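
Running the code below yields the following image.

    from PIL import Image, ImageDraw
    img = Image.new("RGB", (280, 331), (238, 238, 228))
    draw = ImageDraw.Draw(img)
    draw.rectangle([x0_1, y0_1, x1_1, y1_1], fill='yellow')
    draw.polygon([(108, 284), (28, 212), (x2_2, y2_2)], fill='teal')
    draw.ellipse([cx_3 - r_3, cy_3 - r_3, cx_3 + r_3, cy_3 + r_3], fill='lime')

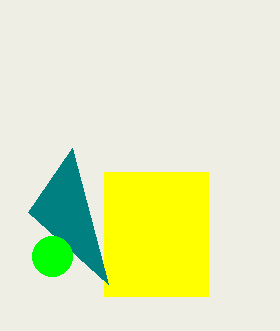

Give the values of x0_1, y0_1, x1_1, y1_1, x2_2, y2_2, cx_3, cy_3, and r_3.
x0_1 = 104
y0_1 = 172
x1_1 = 208
y1_1 = 296
x2_2 = 72
y2_2 = 148
cx_3 = 52
cy_3 = 256
r_3 = 20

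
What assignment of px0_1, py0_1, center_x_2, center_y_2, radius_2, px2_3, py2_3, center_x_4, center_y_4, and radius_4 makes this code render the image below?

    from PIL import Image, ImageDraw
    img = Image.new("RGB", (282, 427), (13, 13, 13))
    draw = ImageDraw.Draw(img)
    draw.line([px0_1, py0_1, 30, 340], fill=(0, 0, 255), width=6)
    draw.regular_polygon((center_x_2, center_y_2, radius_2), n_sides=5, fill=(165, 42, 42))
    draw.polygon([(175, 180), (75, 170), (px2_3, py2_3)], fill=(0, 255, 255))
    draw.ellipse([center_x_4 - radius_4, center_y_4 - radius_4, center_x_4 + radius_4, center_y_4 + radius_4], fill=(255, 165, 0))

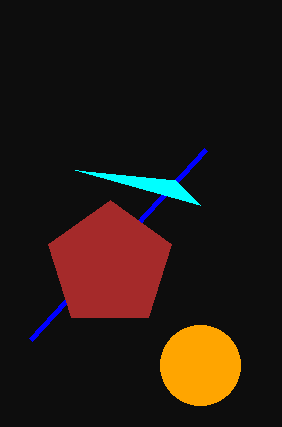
px0_1 = 205
py0_1 = 150
center_x_2 = 110
center_y_2 = 265
radius_2 = 65
px2_3 = 200
py2_3 = 205
center_x_4 = 200
center_y_4 = 365
radius_4 = 40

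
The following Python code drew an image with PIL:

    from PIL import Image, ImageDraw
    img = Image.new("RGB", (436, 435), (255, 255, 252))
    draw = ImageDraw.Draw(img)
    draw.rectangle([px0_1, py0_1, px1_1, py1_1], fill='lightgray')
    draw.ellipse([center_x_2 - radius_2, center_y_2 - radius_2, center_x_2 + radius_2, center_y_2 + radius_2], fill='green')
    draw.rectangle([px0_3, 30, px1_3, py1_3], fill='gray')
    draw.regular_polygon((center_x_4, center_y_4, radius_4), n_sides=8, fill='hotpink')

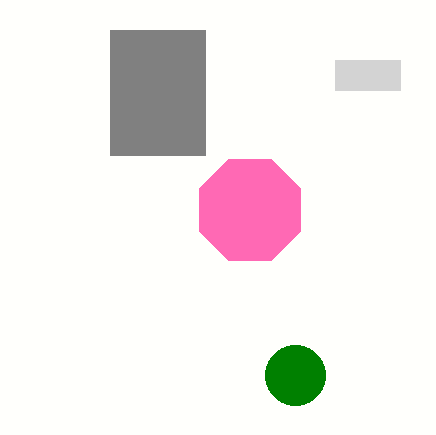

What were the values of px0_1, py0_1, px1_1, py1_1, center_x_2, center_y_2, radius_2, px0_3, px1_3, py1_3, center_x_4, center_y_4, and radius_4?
px0_1 = 335
py0_1 = 60
px1_1 = 400
py1_1 = 90
center_x_2 = 295
center_y_2 = 375
radius_2 = 30
px0_3 = 110
px1_3 = 205
py1_3 = 155
center_x_4 = 250
center_y_4 = 210
radius_4 = 55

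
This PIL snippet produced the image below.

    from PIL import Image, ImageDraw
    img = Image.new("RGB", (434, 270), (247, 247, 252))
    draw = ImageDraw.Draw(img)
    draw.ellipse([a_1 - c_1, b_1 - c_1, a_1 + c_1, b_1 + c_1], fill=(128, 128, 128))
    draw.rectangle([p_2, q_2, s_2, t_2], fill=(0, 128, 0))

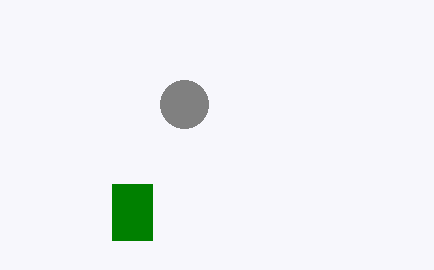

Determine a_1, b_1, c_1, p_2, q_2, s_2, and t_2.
a_1 = 184, b_1 = 104, c_1 = 24, p_2 = 112, q_2 = 184, s_2 = 152, t_2 = 240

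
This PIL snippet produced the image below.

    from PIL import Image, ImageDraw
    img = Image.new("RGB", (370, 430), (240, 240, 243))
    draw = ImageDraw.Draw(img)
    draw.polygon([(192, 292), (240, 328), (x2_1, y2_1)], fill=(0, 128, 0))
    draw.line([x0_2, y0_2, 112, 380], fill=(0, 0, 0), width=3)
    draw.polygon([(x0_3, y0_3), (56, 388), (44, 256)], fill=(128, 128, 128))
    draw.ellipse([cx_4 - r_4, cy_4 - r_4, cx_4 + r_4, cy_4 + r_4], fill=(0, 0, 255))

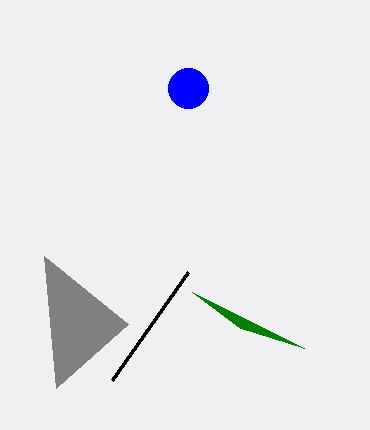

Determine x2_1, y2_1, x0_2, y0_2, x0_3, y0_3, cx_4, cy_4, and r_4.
x2_1 = 304
y2_1 = 348
x0_2 = 188
y0_2 = 272
x0_3 = 128
y0_3 = 324
cx_4 = 188
cy_4 = 88
r_4 = 20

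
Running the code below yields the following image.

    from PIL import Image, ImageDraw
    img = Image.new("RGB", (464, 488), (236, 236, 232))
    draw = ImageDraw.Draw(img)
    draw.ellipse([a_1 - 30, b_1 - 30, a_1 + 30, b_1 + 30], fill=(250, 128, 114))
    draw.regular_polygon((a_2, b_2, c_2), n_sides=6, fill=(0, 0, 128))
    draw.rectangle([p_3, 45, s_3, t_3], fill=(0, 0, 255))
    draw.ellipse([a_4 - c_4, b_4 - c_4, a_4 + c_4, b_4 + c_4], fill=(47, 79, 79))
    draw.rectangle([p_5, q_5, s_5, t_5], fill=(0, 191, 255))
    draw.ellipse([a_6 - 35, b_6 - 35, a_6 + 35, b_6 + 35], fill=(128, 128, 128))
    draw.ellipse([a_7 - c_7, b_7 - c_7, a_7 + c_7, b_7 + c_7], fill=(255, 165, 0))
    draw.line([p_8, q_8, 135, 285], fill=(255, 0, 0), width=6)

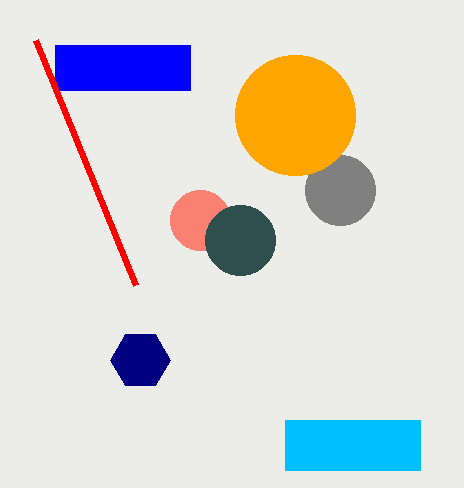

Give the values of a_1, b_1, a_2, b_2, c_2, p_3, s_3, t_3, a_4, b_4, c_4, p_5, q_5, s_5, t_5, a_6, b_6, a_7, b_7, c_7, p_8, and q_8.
a_1 = 200, b_1 = 220, a_2 = 140, b_2 = 360, c_2 = 30, p_3 = 55, s_3 = 190, t_3 = 90, a_4 = 240, b_4 = 240, c_4 = 35, p_5 = 285, q_5 = 420, s_5 = 420, t_5 = 470, a_6 = 340, b_6 = 190, a_7 = 295, b_7 = 115, c_7 = 60, p_8 = 35, q_8 = 40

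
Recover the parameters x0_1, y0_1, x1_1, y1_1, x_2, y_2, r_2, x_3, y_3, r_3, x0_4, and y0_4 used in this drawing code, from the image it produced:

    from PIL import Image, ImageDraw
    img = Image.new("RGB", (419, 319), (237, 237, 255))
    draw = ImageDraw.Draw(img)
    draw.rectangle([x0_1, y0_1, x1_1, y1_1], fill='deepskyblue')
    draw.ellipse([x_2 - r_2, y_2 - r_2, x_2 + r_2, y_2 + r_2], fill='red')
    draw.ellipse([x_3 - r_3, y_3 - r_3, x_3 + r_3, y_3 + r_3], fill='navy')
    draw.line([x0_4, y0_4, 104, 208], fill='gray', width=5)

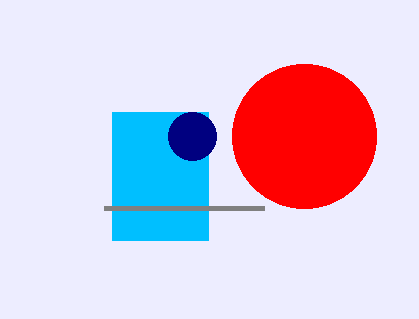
x0_1 = 112, y0_1 = 112, x1_1 = 208, y1_1 = 240, x_2 = 304, y_2 = 136, r_2 = 72, x_3 = 192, y_3 = 136, r_3 = 24, x0_4 = 264, y0_4 = 208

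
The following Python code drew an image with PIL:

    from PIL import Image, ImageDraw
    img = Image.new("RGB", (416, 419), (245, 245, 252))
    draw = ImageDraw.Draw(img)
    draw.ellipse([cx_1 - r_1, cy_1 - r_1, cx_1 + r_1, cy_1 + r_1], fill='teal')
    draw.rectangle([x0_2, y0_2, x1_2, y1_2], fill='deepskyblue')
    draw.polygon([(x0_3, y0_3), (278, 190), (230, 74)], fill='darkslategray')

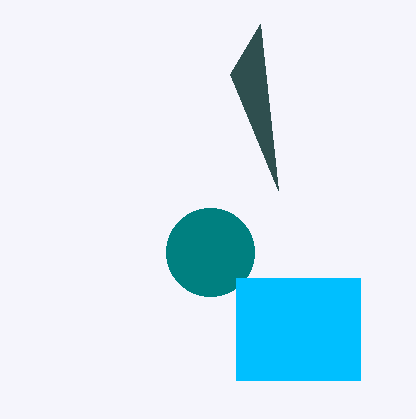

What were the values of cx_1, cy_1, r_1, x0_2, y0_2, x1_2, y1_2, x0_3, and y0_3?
cx_1 = 210, cy_1 = 252, r_1 = 44, x0_2 = 236, y0_2 = 278, x1_2 = 360, y1_2 = 380, x0_3 = 260, y0_3 = 24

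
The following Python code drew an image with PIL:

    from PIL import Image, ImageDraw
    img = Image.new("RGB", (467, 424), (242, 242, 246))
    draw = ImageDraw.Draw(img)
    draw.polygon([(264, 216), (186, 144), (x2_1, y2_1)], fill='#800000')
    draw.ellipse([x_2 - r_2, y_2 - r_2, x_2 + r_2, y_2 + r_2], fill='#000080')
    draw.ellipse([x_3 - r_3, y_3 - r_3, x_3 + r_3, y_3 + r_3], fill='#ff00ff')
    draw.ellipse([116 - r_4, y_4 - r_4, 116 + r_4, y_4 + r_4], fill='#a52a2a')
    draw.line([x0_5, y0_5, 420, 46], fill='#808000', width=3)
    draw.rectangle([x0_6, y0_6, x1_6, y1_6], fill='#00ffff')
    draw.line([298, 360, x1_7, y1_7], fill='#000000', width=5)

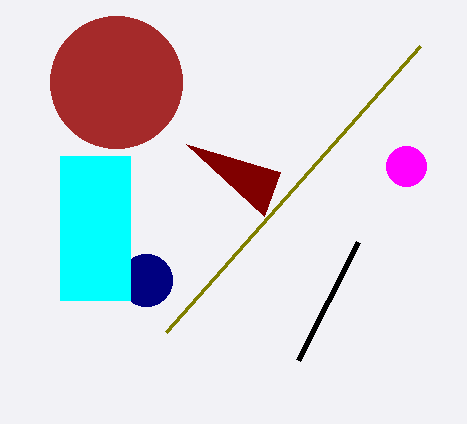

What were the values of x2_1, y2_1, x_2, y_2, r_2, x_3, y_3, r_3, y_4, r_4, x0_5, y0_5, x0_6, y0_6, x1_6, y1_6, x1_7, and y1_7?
x2_1 = 280
y2_1 = 172
x_2 = 146
y_2 = 280
r_2 = 26
x_3 = 406
y_3 = 166
r_3 = 20
y_4 = 82
r_4 = 66
x0_5 = 166
y0_5 = 332
x0_6 = 60
y0_6 = 156
x1_6 = 130
y1_6 = 300
x1_7 = 358
y1_7 = 242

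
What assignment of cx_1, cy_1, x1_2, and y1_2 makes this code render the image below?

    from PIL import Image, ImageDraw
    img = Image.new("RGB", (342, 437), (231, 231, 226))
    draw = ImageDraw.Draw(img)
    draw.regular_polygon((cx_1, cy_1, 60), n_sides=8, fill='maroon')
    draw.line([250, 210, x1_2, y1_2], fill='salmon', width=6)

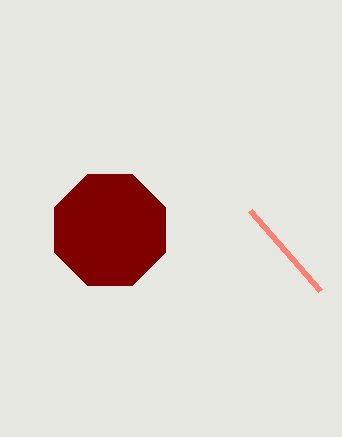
cx_1 = 110, cy_1 = 230, x1_2 = 320, y1_2 = 290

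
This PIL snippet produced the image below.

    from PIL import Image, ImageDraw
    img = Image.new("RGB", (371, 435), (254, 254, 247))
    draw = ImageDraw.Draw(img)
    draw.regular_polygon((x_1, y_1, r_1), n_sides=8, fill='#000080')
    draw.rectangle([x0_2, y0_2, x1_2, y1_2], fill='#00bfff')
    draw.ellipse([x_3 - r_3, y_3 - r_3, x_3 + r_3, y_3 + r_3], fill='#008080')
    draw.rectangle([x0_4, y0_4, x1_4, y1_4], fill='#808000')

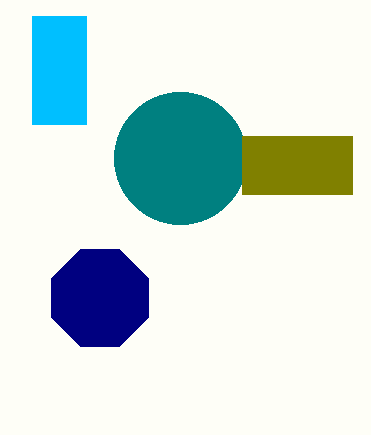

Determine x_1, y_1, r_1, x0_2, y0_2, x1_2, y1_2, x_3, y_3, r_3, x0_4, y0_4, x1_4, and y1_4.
x_1 = 100; y_1 = 298; r_1 = 52; x0_2 = 32; y0_2 = 16; x1_2 = 86; y1_2 = 124; x_3 = 180; y_3 = 158; r_3 = 66; x0_4 = 242; y0_4 = 136; x1_4 = 352; y1_4 = 194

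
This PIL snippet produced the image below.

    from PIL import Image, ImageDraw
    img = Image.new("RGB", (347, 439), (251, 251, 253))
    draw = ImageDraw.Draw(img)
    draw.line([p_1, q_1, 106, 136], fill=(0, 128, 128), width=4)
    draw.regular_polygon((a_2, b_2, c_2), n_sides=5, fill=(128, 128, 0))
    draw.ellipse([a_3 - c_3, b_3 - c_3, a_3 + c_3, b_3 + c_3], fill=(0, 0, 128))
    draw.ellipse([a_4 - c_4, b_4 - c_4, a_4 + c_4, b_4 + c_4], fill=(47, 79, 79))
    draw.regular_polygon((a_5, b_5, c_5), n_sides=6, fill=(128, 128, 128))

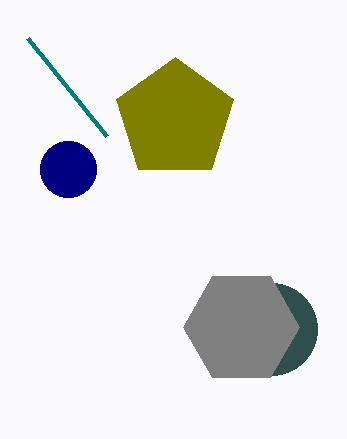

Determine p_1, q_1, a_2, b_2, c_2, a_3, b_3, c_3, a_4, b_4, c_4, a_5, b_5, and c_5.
p_1 = 27, q_1 = 38, a_2 = 175, b_2 = 119, c_2 = 62, a_3 = 68, b_3 = 169, c_3 = 28, a_4 = 271, b_4 = 329, c_4 = 46, a_5 = 241, b_5 = 327, c_5 = 58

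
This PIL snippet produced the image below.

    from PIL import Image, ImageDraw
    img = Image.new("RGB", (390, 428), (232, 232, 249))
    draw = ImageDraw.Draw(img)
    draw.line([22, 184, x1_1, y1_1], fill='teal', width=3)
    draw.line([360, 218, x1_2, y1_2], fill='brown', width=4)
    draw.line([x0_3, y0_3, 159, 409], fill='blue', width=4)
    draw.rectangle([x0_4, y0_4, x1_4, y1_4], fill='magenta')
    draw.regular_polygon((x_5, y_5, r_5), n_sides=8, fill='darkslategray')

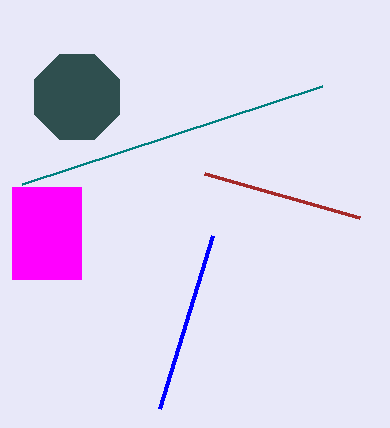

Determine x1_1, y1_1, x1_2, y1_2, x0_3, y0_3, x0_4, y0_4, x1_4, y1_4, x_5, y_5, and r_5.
x1_1 = 322
y1_1 = 86
x1_2 = 205
y1_2 = 174
x0_3 = 212
y0_3 = 236
x0_4 = 12
y0_4 = 187
x1_4 = 81
y1_4 = 279
x_5 = 77
y_5 = 97
r_5 = 46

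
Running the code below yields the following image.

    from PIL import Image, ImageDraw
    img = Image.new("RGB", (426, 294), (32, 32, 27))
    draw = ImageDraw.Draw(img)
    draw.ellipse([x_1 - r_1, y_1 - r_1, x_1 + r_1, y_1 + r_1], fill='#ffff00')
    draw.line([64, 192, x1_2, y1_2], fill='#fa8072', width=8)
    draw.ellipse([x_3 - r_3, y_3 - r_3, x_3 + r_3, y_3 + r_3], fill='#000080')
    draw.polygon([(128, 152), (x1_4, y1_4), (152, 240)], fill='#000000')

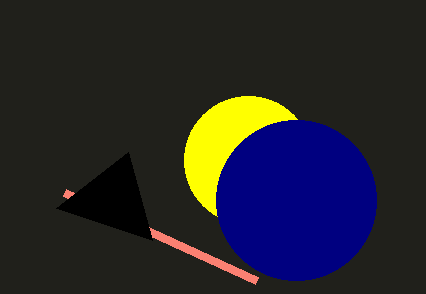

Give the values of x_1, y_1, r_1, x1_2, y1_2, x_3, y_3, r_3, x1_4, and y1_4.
x_1 = 248
y_1 = 160
r_1 = 64
x1_2 = 256
y1_2 = 280
x_3 = 296
y_3 = 200
r_3 = 80
x1_4 = 56
y1_4 = 208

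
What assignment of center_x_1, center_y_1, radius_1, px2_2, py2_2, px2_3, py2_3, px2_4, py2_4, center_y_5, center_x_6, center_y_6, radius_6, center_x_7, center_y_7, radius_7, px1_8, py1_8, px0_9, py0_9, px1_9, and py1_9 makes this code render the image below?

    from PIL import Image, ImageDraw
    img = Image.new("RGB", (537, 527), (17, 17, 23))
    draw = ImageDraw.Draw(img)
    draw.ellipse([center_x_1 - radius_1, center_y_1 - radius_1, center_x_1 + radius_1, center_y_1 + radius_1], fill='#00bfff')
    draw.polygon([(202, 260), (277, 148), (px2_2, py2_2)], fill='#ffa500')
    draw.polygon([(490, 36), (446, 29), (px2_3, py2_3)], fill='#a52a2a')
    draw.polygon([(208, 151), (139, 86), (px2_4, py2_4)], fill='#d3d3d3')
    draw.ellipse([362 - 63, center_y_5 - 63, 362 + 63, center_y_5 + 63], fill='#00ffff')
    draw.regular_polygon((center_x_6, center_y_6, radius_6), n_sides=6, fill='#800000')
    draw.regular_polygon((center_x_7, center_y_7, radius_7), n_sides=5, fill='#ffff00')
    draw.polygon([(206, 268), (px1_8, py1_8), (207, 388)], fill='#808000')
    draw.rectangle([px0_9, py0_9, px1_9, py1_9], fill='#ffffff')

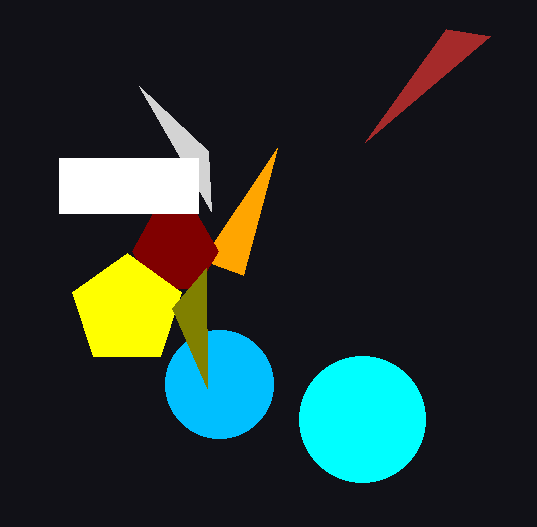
center_x_1 = 219, center_y_1 = 384, radius_1 = 54, px2_2 = 243, py2_2 = 275, px2_3 = 365, py2_3 = 142, px2_4 = 211, py2_4 = 211, center_y_5 = 419, center_x_6 = 175, center_y_6 = 251, radius_6 = 43, center_x_7 = 127, center_y_7 = 310, radius_7 = 57, px1_8 = 172, py1_8 = 308, px0_9 = 59, py0_9 = 158, px1_9 = 198, py1_9 = 213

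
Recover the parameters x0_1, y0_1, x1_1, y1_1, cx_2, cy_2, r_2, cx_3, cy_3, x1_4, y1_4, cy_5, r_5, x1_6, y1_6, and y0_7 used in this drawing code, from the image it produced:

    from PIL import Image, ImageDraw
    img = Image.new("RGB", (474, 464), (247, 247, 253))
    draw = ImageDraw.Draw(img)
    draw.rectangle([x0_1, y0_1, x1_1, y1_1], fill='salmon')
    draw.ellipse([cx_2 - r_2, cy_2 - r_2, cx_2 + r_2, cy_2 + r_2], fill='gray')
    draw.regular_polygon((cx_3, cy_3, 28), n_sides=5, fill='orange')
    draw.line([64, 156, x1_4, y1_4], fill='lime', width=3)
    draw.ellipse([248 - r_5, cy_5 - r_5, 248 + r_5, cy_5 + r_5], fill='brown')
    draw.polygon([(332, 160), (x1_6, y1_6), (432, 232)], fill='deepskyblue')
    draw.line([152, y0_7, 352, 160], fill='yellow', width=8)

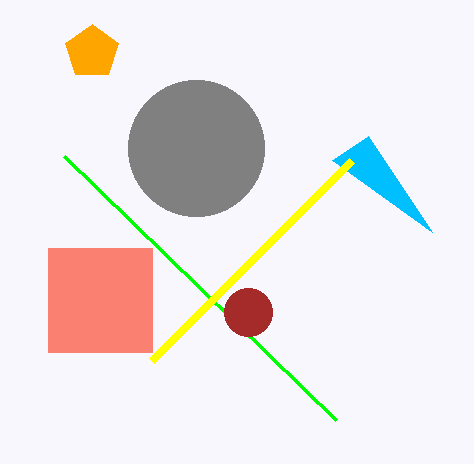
x0_1 = 48
y0_1 = 248
x1_1 = 152
y1_1 = 352
cx_2 = 196
cy_2 = 148
r_2 = 68
cx_3 = 92
cy_3 = 52
x1_4 = 336
y1_4 = 420
cy_5 = 312
r_5 = 24
x1_6 = 368
y1_6 = 136
y0_7 = 360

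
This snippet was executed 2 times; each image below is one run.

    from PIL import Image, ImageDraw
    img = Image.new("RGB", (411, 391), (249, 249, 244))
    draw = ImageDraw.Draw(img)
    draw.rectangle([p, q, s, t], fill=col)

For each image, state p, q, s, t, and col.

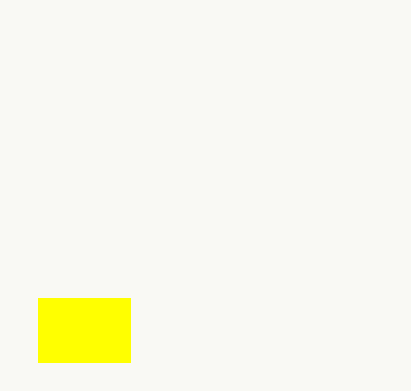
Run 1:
p = 38
q = 298
s = 130
t = 362
col = 'yellow'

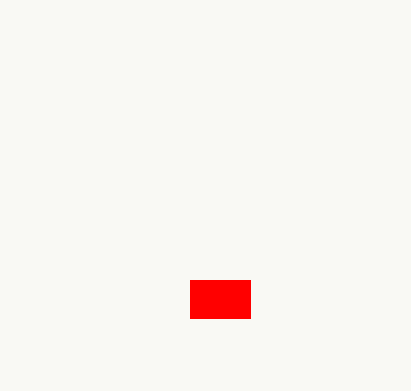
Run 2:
p = 190, q = 280, s = 250, t = 318, col = 'red'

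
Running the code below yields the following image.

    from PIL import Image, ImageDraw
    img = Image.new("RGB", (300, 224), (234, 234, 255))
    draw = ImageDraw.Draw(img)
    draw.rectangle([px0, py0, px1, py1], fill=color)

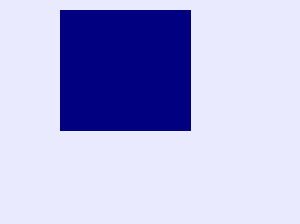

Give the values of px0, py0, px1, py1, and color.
px0 = 60, py0 = 10, px1 = 190, py1 = 130, color = 'navy'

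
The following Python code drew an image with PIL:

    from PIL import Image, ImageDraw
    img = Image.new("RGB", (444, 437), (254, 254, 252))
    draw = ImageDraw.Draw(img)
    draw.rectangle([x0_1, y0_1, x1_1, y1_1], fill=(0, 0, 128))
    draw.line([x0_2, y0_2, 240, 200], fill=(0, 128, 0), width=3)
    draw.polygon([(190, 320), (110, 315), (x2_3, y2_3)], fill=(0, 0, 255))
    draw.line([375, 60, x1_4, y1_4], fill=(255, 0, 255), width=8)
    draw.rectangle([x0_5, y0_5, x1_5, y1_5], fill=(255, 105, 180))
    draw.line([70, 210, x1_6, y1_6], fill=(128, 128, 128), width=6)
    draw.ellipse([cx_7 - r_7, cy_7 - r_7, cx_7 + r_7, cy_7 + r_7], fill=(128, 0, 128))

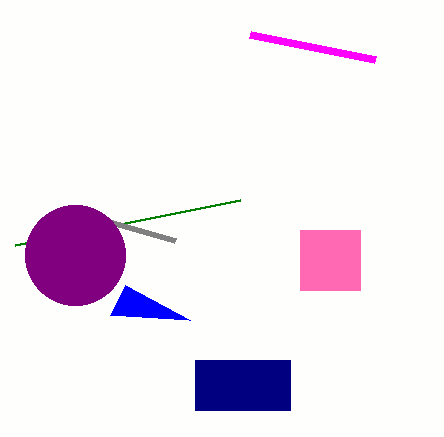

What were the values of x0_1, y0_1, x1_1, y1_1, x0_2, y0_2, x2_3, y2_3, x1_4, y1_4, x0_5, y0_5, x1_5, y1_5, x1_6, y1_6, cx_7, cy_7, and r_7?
x0_1 = 195
y0_1 = 360
x1_1 = 290
y1_1 = 410
x0_2 = 15
y0_2 = 245
x2_3 = 125
y2_3 = 285
x1_4 = 250
y1_4 = 35
x0_5 = 300
y0_5 = 230
x1_5 = 360
y1_5 = 290
x1_6 = 175
y1_6 = 240
cx_7 = 75
cy_7 = 255
r_7 = 50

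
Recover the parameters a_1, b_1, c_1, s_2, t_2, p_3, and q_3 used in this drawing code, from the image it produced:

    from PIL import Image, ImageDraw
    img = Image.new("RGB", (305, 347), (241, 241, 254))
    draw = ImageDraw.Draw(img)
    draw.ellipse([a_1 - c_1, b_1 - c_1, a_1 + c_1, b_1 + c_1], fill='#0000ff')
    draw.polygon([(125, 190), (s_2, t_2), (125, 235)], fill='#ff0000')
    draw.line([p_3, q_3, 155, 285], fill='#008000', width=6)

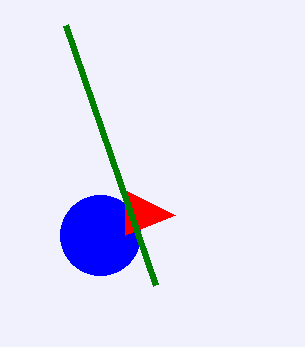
a_1 = 100, b_1 = 235, c_1 = 40, s_2 = 175, t_2 = 215, p_3 = 65, q_3 = 25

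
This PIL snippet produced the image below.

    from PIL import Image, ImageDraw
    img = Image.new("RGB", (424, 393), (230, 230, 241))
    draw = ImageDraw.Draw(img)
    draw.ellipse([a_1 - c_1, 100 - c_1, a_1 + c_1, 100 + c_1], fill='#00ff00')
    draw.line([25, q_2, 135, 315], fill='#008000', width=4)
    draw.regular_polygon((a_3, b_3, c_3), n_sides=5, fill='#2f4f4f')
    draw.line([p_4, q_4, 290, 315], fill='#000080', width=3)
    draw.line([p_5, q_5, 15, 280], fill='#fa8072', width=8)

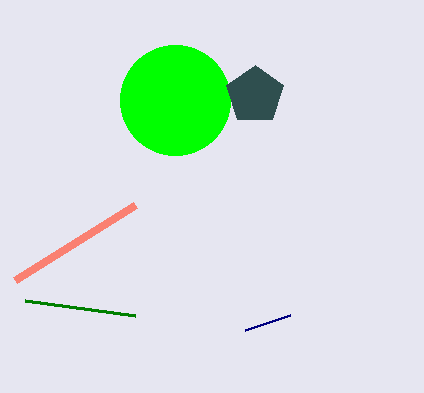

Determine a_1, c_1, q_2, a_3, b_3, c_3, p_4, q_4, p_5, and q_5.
a_1 = 175
c_1 = 55
q_2 = 300
a_3 = 255
b_3 = 95
c_3 = 30
p_4 = 245
q_4 = 330
p_5 = 135
q_5 = 205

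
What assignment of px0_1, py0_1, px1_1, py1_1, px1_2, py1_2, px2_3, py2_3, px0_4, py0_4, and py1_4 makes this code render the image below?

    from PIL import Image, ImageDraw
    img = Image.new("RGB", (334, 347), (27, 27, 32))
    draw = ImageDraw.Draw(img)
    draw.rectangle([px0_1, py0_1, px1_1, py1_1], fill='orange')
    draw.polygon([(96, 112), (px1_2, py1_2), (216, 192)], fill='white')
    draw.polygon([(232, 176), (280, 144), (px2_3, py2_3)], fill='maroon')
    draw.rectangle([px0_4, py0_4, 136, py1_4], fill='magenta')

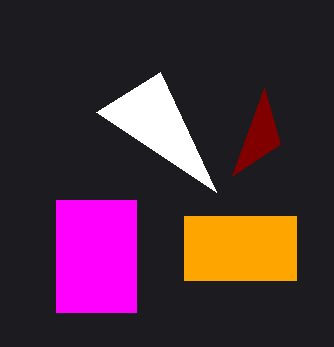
px0_1 = 184, py0_1 = 216, px1_1 = 296, py1_1 = 280, px1_2 = 160, py1_2 = 72, px2_3 = 264, py2_3 = 88, px0_4 = 56, py0_4 = 200, py1_4 = 312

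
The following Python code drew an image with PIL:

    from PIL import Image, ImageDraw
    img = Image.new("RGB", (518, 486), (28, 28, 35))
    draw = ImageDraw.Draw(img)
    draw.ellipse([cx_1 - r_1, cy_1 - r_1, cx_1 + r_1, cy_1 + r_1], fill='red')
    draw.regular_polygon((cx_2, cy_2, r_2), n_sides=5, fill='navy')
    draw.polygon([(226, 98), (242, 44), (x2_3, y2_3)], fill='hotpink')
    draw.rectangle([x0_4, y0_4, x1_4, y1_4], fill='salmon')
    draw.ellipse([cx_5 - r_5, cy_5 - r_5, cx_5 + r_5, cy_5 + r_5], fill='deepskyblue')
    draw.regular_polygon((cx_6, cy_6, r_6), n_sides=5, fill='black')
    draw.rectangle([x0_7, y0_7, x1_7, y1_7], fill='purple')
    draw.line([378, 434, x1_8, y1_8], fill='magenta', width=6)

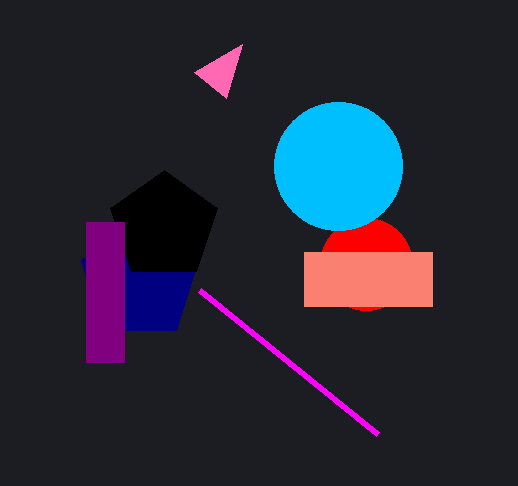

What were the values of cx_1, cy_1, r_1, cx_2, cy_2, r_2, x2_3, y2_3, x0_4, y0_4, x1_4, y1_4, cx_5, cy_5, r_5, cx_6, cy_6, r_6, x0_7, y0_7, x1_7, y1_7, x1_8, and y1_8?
cx_1 = 366; cy_1 = 264; r_1 = 46; cx_2 = 140; cy_2 = 280; r_2 = 62; x2_3 = 194; y2_3 = 72; x0_4 = 304; y0_4 = 252; x1_4 = 432; y1_4 = 306; cx_5 = 338; cy_5 = 166; r_5 = 64; cx_6 = 164; cy_6 = 226; r_6 = 56; x0_7 = 86; y0_7 = 222; x1_7 = 124; y1_7 = 362; x1_8 = 200; y1_8 = 290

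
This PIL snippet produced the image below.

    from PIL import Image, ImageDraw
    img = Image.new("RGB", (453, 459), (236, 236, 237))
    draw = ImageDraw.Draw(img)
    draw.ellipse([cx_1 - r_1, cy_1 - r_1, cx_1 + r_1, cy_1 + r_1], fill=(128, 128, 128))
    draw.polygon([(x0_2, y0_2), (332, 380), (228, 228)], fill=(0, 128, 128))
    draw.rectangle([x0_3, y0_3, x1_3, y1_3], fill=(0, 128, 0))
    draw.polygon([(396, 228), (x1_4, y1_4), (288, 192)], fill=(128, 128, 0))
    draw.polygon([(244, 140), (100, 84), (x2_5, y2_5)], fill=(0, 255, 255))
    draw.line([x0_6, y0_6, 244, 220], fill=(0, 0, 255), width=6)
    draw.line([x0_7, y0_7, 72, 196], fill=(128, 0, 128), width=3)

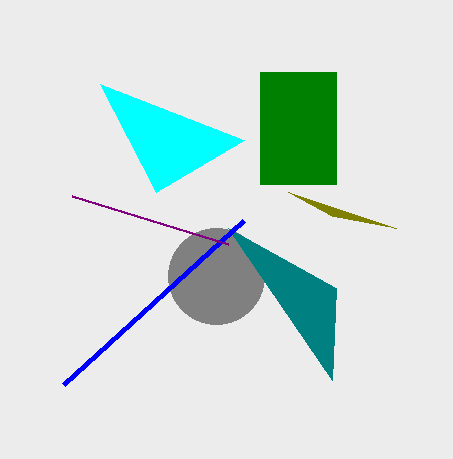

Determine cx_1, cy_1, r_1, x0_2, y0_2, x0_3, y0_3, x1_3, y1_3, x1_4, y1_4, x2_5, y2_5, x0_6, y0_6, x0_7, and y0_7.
cx_1 = 216; cy_1 = 276; r_1 = 48; x0_2 = 336; y0_2 = 288; x0_3 = 260; y0_3 = 72; x1_3 = 336; y1_3 = 184; x1_4 = 332; y1_4 = 216; x2_5 = 156; y2_5 = 192; x0_6 = 64; y0_6 = 384; x0_7 = 228; y0_7 = 244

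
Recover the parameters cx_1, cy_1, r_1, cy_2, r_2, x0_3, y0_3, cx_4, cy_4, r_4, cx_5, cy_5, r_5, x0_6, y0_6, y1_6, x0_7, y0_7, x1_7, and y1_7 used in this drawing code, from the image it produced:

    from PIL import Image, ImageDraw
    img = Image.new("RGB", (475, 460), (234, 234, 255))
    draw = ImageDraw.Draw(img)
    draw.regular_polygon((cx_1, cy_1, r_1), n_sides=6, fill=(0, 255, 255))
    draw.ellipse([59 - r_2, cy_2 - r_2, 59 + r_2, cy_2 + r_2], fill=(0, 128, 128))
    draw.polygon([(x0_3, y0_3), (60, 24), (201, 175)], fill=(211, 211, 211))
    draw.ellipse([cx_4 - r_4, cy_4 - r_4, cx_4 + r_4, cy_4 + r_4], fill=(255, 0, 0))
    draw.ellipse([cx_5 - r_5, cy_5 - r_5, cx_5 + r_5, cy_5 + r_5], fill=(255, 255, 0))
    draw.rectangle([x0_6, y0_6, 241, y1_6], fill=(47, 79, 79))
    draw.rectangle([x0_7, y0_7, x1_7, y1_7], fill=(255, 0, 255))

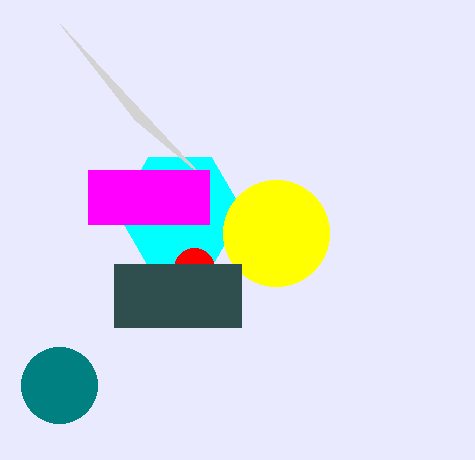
cx_1 = 180; cy_1 = 212; r_1 = 63; cy_2 = 385; r_2 = 38; x0_3 = 135; y0_3 = 120; cx_4 = 194; cy_4 = 268; r_4 = 20; cx_5 = 276; cy_5 = 233; r_5 = 53; x0_6 = 114; y0_6 = 264; y1_6 = 327; x0_7 = 88; y0_7 = 170; x1_7 = 209; y1_7 = 224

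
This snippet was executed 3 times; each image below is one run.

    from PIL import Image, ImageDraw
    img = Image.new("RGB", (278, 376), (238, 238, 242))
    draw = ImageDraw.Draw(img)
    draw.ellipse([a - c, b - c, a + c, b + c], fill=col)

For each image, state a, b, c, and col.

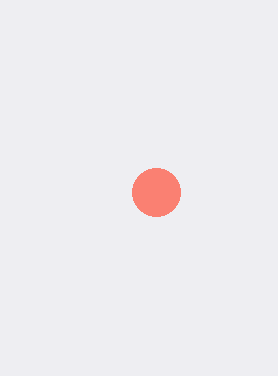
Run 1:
a = 156, b = 192, c = 24, col = 'salmon'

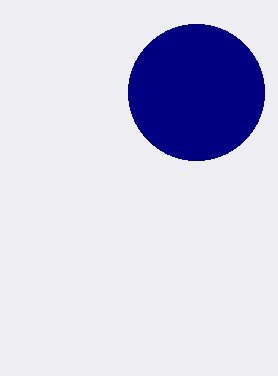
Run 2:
a = 196, b = 92, c = 68, col = 'navy'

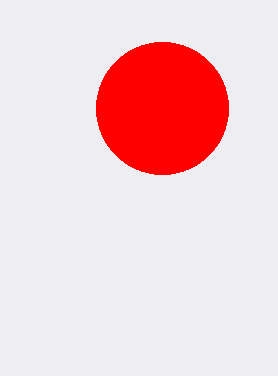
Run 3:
a = 162; b = 108; c = 66; col = 'red'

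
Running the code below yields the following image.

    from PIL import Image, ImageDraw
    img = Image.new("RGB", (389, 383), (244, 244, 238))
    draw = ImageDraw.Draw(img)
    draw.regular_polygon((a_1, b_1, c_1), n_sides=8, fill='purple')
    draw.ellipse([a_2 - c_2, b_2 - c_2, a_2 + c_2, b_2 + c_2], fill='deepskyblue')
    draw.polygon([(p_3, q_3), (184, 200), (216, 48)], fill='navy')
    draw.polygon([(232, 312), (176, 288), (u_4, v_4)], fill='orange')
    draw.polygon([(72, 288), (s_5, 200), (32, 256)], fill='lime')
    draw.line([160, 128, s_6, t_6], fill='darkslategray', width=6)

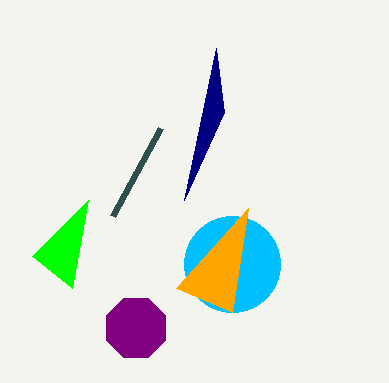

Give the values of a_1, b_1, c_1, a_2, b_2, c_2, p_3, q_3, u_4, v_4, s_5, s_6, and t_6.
a_1 = 136; b_1 = 328; c_1 = 32; a_2 = 232; b_2 = 264; c_2 = 48; p_3 = 224; q_3 = 112; u_4 = 248; v_4 = 208; s_5 = 88; s_6 = 112; t_6 = 216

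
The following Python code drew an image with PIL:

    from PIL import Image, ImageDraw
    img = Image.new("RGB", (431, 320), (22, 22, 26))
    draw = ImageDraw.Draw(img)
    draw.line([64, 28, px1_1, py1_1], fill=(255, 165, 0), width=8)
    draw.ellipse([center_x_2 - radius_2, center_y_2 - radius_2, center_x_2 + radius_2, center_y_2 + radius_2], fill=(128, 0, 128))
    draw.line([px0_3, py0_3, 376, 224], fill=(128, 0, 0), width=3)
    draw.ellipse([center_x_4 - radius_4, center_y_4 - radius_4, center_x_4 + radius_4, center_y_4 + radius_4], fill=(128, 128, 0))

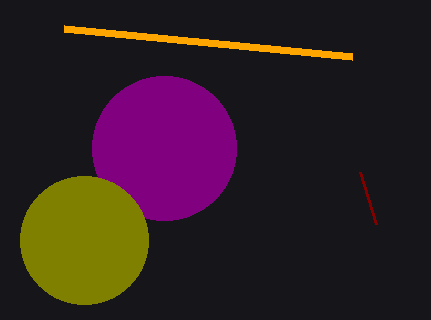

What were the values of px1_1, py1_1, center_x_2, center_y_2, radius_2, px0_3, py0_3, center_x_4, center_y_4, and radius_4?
px1_1 = 352, py1_1 = 56, center_x_2 = 164, center_y_2 = 148, radius_2 = 72, px0_3 = 360, py0_3 = 172, center_x_4 = 84, center_y_4 = 240, radius_4 = 64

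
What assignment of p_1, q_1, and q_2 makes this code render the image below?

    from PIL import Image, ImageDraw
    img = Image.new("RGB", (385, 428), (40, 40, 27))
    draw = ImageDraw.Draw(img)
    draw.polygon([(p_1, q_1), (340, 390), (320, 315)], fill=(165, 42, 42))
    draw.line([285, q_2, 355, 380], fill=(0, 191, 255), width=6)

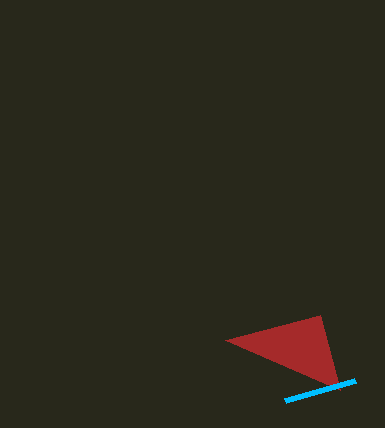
p_1 = 225, q_1 = 340, q_2 = 400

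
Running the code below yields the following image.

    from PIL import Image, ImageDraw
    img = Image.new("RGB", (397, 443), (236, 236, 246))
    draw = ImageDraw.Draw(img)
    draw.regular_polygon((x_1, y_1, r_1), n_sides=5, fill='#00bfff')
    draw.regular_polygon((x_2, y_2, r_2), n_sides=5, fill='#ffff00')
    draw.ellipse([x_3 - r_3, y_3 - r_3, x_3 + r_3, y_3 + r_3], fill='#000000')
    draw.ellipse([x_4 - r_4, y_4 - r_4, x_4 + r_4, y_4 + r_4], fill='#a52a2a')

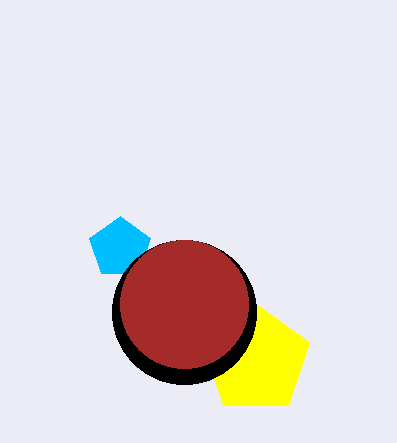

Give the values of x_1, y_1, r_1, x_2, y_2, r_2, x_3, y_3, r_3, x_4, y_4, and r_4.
x_1 = 120
y_1 = 248
r_1 = 32
x_2 = 256
y_2 = 360
r_2 = 56
x_3 = 184
y_3 = 312
r_3 = 72
x_4 = 184
y_4 = 304
r_4 = 64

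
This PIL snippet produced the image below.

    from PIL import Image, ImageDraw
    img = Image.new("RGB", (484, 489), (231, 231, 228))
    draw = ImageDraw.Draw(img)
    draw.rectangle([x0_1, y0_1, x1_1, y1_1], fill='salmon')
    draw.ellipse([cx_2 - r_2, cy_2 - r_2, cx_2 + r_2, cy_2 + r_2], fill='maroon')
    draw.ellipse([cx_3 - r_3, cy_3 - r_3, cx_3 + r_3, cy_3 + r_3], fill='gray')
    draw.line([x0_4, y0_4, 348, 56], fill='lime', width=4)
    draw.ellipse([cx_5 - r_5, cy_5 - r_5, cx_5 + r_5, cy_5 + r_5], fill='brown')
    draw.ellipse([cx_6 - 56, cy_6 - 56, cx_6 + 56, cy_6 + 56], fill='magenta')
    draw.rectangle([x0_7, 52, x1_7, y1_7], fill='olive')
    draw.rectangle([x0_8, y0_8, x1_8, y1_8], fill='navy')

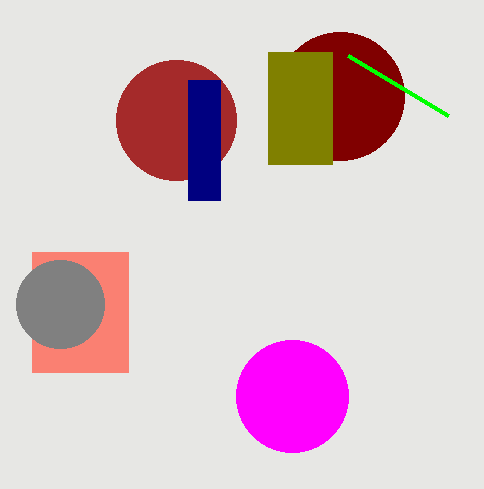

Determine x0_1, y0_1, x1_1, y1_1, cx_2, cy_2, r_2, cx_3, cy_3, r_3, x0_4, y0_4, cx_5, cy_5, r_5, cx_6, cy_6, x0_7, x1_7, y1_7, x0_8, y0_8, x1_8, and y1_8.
x0_1 = 32, y0_1 = 252, x1_1 = 128, y1_1 = 372, cx_2 = 340, cy_2 = 96, r_2 = 64, cx_3 = 60, cy_3 = 304, r_3 = 44, x0_4 = 448, y0_4 = 116, cx_5 = 176, cy_5 = 120, r_5 = 60, cx_6 = 292, cy_6 = 396, x0_7 = 268, x1_7 = 332, y1_7 = 164, x0_8 = 188, y0_8 = 80, x1_8 = 220, y1_8 = 200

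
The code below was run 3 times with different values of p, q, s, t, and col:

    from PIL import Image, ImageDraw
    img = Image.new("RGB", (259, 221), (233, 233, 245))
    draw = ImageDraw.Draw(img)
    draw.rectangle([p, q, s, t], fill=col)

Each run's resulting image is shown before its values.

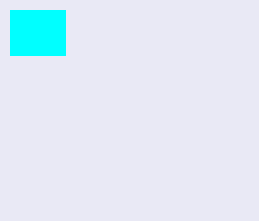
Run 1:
p = 10; q = 10; s = 65; t = 55; col = 'cyan'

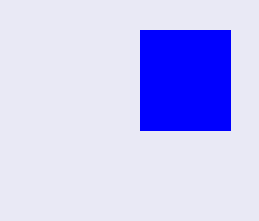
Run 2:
p = 140, q = 30, s = 230, t = 130, col = 'blue'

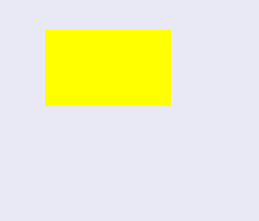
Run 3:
p = 45, q = 30, s = 170, t = 105, col = 'yellow'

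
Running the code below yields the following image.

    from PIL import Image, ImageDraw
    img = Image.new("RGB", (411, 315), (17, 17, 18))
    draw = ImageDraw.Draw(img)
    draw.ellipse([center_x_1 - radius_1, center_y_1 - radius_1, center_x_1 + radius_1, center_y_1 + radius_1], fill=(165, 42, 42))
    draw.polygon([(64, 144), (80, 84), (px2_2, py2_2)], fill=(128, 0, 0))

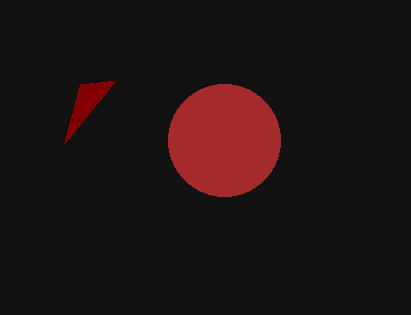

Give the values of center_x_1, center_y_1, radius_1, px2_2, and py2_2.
center_x_1 = 224
center_y_1 = 140
radius_1 = 56
px2_2 = 116
py2_2 = 80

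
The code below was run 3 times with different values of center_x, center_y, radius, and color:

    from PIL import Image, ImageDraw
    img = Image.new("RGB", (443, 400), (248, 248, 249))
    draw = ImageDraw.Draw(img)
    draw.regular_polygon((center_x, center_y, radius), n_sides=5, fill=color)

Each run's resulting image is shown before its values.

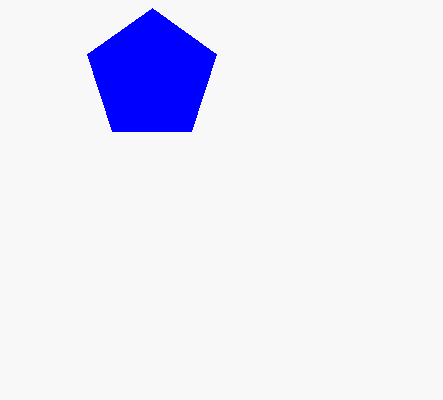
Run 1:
center_x = 152; center_y = 76; radius = 68; color = 'blue'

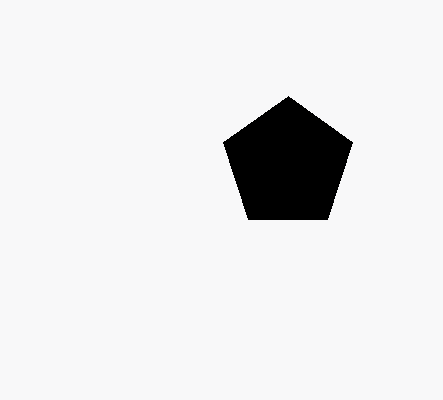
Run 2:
center_x = 288
center_y = 164
radius = 68
color = 'black'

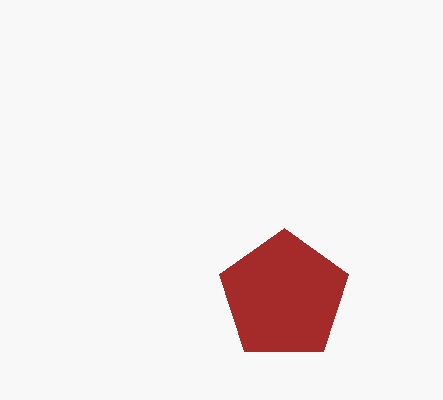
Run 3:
center_x = 284, center_y = 296, radius = 68, color = 'brown'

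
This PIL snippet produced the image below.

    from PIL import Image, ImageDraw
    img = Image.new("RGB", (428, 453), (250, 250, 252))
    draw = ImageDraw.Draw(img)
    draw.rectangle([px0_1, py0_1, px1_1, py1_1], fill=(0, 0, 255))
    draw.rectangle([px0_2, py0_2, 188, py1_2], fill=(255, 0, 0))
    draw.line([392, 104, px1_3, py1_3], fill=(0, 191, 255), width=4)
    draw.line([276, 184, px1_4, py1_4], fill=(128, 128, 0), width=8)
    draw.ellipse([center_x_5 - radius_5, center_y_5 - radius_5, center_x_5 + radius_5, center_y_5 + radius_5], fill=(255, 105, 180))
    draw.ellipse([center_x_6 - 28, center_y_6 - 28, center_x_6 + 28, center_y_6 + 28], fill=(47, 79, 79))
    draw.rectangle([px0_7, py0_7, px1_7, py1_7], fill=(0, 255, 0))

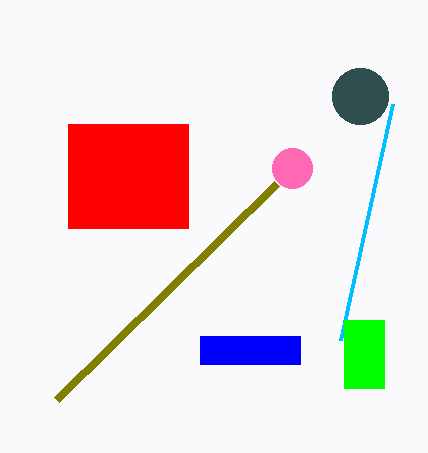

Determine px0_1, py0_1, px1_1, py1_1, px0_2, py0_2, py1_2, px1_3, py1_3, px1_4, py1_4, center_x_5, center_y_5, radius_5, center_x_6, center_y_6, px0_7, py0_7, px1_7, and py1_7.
px0_1 = 200, py0_1 = 336, px1_1 = 300, py1_1 = 364, px0_2 = 68, py0_2 = 124, py1_2 = 228, px1_3 = 340, py1_3 = 340, px1_4 = 56, py1_4 = 400, center_x_5 = 292, center_y_5 = 168, radius_5 = 20, center_x_6 = 360, center_y_6 = 96, px0_7 = 344, py0_7 = 320, px1_7 = 384, py1_7 = 388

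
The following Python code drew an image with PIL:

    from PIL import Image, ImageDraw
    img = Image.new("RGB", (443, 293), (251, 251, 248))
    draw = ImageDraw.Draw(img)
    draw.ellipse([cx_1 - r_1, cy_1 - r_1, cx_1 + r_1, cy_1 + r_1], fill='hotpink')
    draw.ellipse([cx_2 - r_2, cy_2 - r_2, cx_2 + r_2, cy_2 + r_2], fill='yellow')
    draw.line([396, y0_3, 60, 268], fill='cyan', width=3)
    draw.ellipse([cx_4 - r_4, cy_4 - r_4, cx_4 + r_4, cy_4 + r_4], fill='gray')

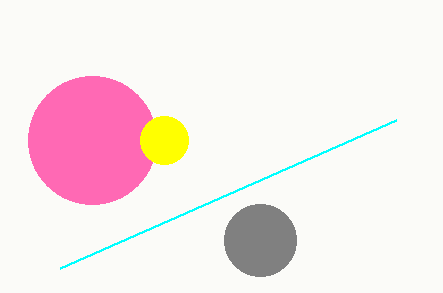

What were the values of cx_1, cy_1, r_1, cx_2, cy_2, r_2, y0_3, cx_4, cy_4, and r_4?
cx_1 = 92; cy_1 = 140; r_1 = 64; cx_2 = 164; cy_2 = 140; r_2 = 24; y0_3 = 120; cx_4 = 260; cy_4 = 240; r_4 = 36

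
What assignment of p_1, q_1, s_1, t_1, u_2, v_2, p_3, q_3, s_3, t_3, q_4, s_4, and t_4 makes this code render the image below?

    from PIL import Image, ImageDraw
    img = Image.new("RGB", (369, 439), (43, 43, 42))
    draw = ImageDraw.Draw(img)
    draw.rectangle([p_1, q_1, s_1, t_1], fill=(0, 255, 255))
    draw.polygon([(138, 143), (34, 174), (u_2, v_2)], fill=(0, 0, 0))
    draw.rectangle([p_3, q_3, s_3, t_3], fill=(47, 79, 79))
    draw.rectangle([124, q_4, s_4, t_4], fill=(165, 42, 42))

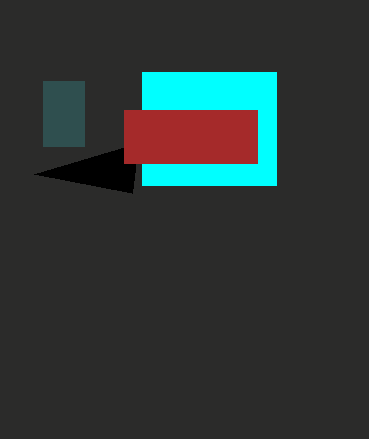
p_1 = 142; q_1 = 72; s_1 = 276; t_1 = 185; u_2 = 132; v_2 = 193; p_3 = 43; q_3 = 81; s_3 = 84; t_3 = 146; q_4 = 110; s_4 = 257; t_4 = 163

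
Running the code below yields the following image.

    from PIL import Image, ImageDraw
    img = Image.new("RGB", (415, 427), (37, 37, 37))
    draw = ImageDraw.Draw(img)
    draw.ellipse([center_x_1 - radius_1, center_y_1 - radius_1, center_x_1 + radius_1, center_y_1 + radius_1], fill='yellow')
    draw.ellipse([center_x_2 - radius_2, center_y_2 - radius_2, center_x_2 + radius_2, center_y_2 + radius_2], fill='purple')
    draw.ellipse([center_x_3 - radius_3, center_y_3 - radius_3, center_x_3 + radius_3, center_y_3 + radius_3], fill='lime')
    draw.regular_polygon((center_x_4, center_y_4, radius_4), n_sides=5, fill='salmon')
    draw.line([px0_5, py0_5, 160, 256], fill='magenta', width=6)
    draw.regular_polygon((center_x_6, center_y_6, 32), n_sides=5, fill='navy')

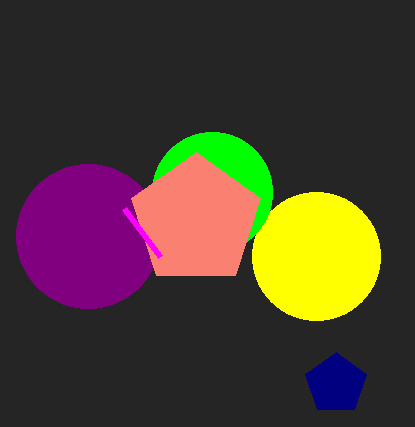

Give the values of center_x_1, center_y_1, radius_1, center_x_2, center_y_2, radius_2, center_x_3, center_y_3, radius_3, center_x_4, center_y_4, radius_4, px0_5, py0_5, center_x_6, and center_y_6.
center_x_1 = 316, center_y_1 = 256, radius_1 = 64, center_x_2 = 88, center_y_2 = 236, radius_2 = 72, center_x_3 = 212, center_y_3 = 192, radius_3 = 60, center_x_4 = 196, center_y_4 = 220, radius_4 = 68, px0_5 = 124, py0_5 = 208, center_x_6 = 336, center_y_6 = 384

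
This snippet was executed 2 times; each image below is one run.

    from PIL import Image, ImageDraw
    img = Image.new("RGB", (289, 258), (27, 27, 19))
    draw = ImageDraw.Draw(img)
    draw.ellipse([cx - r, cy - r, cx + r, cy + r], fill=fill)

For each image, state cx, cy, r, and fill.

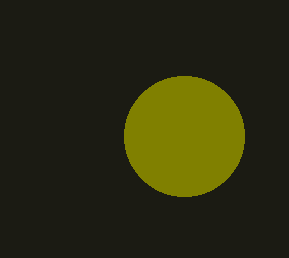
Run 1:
cx = 184, cy = 136, r = 60, fill = 'olive'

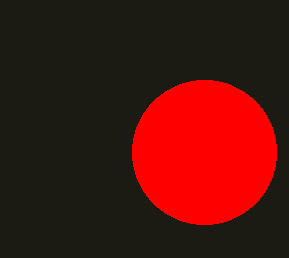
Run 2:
cx = 204
cy = 152
r = 72
fill = 'red'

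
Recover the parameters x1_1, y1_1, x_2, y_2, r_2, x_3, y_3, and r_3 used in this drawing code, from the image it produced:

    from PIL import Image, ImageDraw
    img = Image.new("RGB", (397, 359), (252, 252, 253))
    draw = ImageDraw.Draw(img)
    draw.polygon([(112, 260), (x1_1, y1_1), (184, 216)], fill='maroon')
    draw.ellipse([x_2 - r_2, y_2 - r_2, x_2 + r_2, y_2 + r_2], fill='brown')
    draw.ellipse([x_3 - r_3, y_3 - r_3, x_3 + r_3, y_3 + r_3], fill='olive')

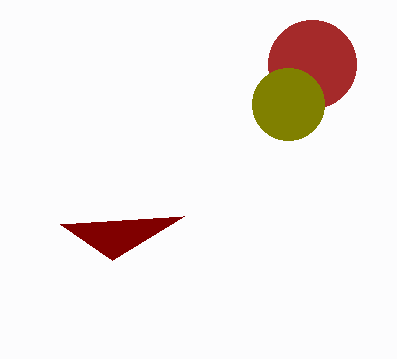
x1_1 = 60; y1_1 = 224; x_2 = 312; y_2 = 64; r_2 = 44; x_3 = 288; y_3 = 104; r_3 = 36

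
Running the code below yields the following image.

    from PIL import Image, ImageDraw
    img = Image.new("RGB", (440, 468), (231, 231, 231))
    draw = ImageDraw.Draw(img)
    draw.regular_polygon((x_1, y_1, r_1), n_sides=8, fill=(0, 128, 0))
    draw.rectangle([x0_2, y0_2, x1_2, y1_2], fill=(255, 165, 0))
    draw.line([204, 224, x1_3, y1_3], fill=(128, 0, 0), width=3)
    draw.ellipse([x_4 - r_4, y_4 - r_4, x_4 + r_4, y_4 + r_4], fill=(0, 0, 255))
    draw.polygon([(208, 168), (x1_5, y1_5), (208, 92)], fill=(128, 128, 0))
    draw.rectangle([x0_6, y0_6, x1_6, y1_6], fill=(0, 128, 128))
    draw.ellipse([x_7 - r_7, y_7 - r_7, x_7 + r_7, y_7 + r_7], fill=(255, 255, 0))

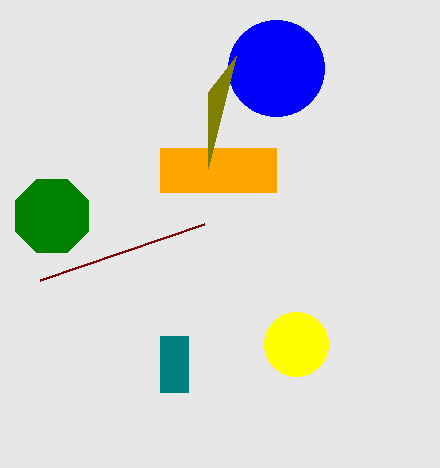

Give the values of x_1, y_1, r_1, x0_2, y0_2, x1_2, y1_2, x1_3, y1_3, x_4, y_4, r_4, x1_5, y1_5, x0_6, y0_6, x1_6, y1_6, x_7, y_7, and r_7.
x_1 = 52
y_1 = 216
r_1 = 40
x0_2 = 160
y0_2 = 148
x1_2 = 276
y1_2 = 192
x1_3 = 40
y1_3 = 280
x_4 = 276
y_4 = 68
r_4 = 48
x1_5 = 236
y1_5 = 56
x0_6 = 160
y0_6 = 336
x1_6 = 188
y1_6 = 392
x_7 = 296
y_7 = 344
r_7 = 32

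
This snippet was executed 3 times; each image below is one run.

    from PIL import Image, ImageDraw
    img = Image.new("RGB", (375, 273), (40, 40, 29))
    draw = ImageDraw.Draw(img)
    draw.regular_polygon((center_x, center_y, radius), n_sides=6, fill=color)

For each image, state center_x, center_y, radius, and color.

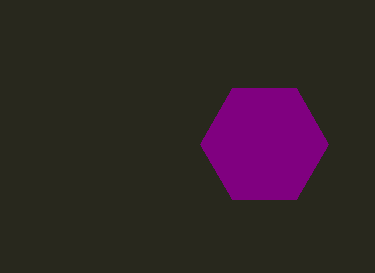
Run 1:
center_x = 264; center_y = 144; radius = 64; color = 'purple'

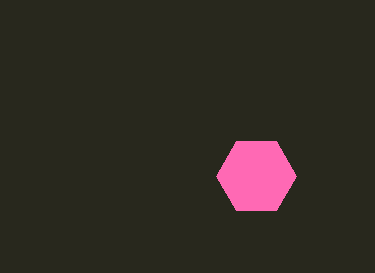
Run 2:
center_x = 256, center_y = 176, radius = 40, color = 'hotpink'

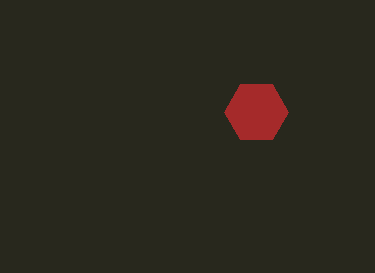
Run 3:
center_x = 256; center_y = 112; radius = 32; color = 'brown'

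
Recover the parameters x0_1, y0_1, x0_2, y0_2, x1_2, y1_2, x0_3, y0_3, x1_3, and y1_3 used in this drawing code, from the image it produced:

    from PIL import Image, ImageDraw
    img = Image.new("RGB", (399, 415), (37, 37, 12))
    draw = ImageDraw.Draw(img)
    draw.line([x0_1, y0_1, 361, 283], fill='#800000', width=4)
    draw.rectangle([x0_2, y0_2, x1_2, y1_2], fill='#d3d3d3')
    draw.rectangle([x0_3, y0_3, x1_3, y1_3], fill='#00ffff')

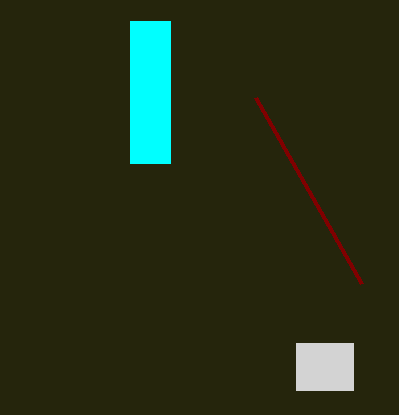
x0_1 = 255; y0_1 = 97; x0_2 = 296; y0_2 = 343; x1_2 = 353; y1_2 = 390; x0_3 = 130; y0_3 = 21; x1_3 = 170; y1_3 = 163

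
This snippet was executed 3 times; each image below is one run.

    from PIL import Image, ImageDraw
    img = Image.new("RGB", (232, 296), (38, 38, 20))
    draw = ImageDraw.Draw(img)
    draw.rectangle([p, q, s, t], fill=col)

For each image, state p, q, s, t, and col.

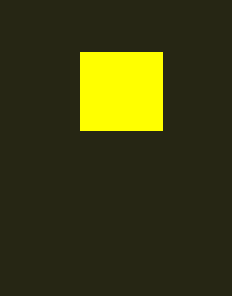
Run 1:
p = 80, q = 52, s = 162, t = 130, col = 'yellow'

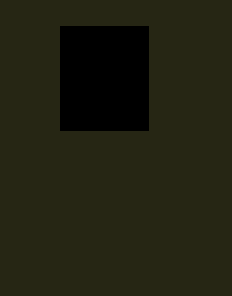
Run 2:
p = 60
q = 26
s = 148
t = 130
col = 'black'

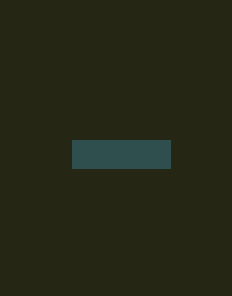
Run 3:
p = 72; q = 140; s = 170; t = 168; col = 'darkslategray'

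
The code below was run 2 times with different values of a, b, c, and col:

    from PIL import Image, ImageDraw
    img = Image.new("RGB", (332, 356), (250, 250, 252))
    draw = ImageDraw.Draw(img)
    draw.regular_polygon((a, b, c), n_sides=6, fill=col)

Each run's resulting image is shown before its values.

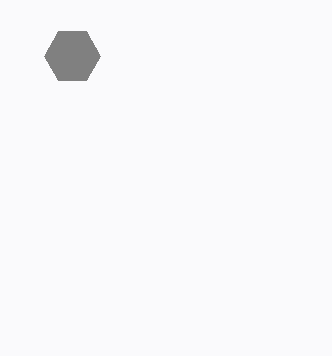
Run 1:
a = 72
b = 56
c = 28
col = 'gray'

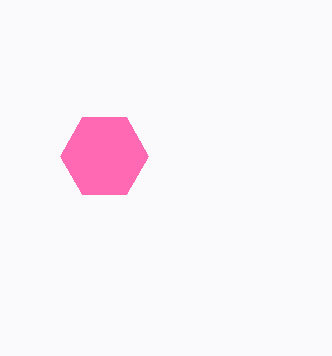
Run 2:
a = 104; b = 156; c = 44; col = 'hotpink'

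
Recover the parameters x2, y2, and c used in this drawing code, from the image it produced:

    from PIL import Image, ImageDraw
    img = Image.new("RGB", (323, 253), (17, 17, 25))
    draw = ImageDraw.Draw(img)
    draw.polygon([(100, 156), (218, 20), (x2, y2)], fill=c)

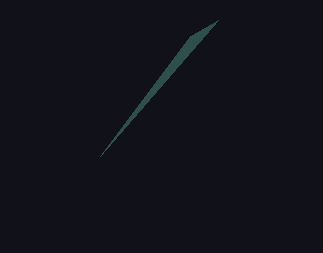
x2 = 190; y2 = 36; c = 'darkslategray'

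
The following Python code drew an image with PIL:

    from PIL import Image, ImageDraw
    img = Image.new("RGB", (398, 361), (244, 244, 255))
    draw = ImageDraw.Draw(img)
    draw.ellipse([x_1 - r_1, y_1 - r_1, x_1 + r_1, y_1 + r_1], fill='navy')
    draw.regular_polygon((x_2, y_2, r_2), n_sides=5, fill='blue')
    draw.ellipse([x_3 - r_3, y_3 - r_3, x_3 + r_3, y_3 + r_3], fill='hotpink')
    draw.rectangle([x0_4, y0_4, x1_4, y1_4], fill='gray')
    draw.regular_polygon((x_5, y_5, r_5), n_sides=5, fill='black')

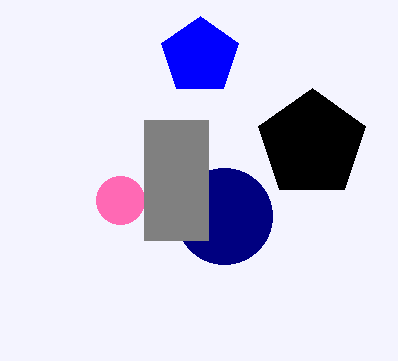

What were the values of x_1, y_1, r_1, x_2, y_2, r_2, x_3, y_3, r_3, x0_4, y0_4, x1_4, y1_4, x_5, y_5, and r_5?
x_1 = 224, y_1 = 216, r_1 = 48, x_2 = 200, y_2 = 56, r_2 = 40, x_3 = 120, y_3 = 200, r_3 = 24, x0_4 = 144, y0_4 = 120, x1_4 = 208, y1_4 = 240, x_5 = 312, y_5 = 144, r_5 = 56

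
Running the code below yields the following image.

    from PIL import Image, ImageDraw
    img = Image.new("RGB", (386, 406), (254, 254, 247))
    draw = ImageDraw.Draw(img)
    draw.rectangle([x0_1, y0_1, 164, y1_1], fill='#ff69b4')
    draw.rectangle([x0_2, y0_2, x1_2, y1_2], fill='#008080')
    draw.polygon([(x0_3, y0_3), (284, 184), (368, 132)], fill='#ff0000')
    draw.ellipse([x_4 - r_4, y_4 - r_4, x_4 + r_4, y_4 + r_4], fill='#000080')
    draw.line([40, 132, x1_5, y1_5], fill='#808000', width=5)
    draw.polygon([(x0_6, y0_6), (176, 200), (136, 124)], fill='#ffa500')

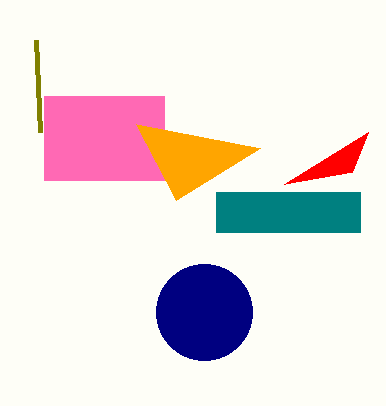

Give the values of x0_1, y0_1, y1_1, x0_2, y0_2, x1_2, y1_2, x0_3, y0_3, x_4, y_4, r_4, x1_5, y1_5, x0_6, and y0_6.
x0_1 = 44
y0_1 = 96
y1_1 = 180
x0_2 = 216
y0_2 = 192
x1_2 = 360
y1_2 = 232
x0_3 = 352
y0_3 = 172
x_4 = 204
y_4 = 312
r_4 = 48
x1_5 = 36
y1_5 = 40
x0_6 = 260
y0_6 = 148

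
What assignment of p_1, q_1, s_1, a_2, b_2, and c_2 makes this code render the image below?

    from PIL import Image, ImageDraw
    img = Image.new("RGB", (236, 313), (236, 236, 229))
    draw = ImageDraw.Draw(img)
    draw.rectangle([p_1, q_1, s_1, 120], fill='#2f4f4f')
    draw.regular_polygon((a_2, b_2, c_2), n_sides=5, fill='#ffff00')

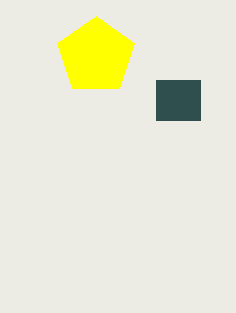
p_1 = 156; q_1 = 80; s_1 = 200; a_2 = 96; b_2 = 56; c_2 = 40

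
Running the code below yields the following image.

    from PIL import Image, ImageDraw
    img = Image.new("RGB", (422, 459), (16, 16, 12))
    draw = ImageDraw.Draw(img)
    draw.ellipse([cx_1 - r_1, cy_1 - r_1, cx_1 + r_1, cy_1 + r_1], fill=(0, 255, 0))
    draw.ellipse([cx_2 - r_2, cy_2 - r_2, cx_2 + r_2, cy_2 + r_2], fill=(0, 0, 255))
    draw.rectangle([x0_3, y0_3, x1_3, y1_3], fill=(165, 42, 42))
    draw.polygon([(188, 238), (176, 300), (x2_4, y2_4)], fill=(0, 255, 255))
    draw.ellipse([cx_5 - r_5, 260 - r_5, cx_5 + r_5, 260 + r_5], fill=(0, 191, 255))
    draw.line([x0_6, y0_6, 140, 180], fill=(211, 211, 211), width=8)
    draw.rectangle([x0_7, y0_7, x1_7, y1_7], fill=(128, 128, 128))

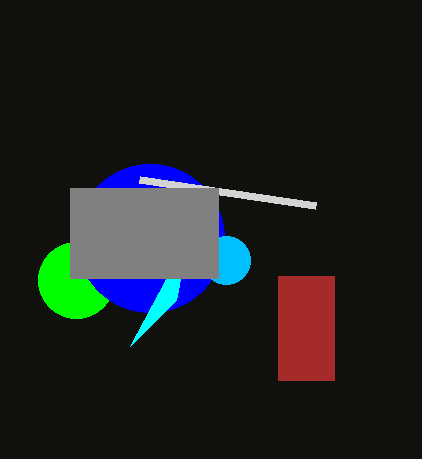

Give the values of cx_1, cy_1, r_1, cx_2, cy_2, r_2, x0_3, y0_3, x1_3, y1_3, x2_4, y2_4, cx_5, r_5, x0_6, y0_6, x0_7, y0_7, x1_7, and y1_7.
cx_1 = 76; cy_1 = 280; r_1 = 38; cx_2 = 150; cy_2 = 238; r_2 = 74; x0_3 = 278; y0_3 = 276; x1_3 = 334; y1_3 = 380; x2_4 = 130; y2_4 = 346; cx_5 = 226; r_5 = 24; x0_6 = 316; y0_6 = 206; x0_7 = 70; y0_7 = 188; x1_7 = 218; y1_7 = 278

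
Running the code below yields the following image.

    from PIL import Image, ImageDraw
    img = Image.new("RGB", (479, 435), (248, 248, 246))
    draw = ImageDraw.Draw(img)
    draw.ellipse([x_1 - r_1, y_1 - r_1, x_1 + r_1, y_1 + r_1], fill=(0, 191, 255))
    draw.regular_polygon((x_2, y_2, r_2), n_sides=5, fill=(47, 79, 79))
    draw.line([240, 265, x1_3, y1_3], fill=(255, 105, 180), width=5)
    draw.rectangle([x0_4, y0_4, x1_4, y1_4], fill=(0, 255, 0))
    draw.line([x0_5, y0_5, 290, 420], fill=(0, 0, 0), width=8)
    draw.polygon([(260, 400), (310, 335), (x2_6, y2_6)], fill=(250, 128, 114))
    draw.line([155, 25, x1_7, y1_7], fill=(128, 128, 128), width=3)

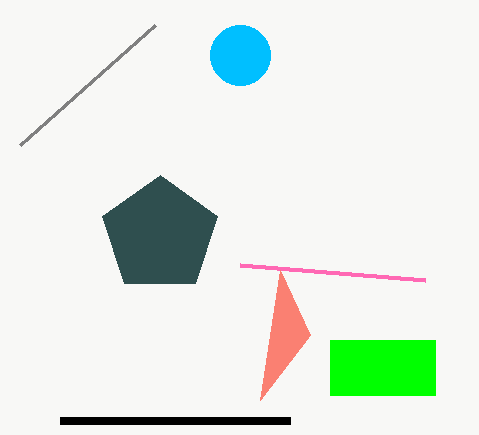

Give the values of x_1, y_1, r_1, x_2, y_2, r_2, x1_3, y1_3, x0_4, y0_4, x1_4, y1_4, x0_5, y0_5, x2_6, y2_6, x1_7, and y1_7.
x_1 = 240
y_1 = 55
r_1 = 30
x_2 = 160
y_2 = 235
r_2 = 60
x1_3 = 425
y1_3 = 280
x0_4 = 330
y0_4 = 340
x1_4 = 435
y1_4 = 395
x0_5 = 60
y0_5 = 420
x2_6 = 280
y2_6 = 270
x1_7 = 20
y1_7 = 145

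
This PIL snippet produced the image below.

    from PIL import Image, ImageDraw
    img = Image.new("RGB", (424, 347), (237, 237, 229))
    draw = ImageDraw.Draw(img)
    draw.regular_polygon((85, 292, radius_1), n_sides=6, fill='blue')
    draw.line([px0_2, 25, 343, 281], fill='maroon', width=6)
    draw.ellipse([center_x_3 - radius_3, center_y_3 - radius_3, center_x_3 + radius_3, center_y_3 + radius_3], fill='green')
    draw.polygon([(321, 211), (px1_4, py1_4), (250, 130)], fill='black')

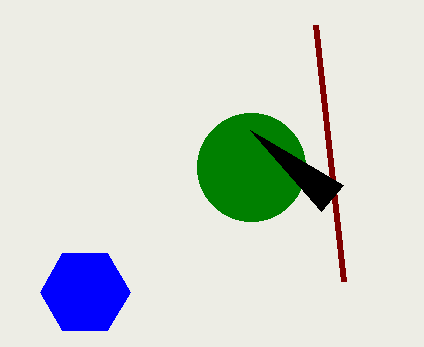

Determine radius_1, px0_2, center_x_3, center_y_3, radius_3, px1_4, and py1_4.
radius_1 = 45, px0_2 = 315, center_x_3 = 251, center_y_3 = 167, radius_3 = 54, px1_4 = 343, py1_4 = 185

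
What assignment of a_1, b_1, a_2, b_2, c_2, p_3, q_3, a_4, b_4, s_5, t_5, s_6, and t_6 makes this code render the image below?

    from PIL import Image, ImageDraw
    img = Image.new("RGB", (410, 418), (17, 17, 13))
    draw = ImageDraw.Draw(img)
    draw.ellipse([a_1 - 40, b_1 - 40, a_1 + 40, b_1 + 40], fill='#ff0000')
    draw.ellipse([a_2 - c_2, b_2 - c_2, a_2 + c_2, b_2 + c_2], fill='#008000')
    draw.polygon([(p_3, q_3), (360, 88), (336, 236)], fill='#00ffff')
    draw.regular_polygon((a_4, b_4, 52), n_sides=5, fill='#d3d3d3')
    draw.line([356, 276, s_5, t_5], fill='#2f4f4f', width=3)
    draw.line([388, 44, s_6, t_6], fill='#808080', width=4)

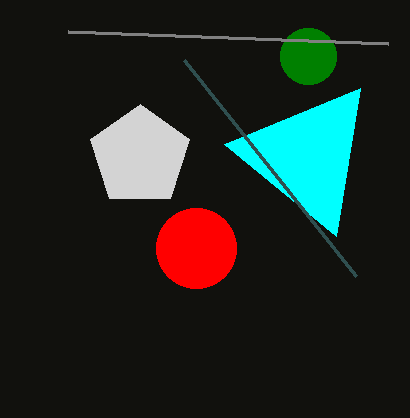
a_1 = 196, b_1 = 248, a_2 = 308, b_2 = 56, c_2 = 28, p_3 = 224, q_3 = 144, a_4 = 140, b_4 = 156, s_5 = 184, t_5 = 60, s_6 = 68, t_6 = 32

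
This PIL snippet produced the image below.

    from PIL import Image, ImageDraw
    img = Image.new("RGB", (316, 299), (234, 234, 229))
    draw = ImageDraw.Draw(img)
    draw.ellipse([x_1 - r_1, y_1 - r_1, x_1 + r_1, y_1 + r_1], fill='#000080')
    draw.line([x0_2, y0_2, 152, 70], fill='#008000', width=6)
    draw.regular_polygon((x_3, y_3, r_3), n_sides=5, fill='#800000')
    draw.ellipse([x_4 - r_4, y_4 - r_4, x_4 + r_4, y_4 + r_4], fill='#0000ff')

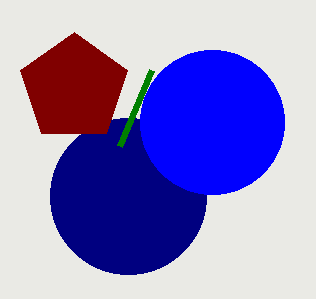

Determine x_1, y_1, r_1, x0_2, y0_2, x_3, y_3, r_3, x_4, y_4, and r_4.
x_1 = 128; y_1 = 196; r_1 = 78; x0_2 = 120; y0_2 = 146; x_3 = 74; y_3 = 88; r_3 = 56; x_4 = 212; y_4 = 122; r_4 = 72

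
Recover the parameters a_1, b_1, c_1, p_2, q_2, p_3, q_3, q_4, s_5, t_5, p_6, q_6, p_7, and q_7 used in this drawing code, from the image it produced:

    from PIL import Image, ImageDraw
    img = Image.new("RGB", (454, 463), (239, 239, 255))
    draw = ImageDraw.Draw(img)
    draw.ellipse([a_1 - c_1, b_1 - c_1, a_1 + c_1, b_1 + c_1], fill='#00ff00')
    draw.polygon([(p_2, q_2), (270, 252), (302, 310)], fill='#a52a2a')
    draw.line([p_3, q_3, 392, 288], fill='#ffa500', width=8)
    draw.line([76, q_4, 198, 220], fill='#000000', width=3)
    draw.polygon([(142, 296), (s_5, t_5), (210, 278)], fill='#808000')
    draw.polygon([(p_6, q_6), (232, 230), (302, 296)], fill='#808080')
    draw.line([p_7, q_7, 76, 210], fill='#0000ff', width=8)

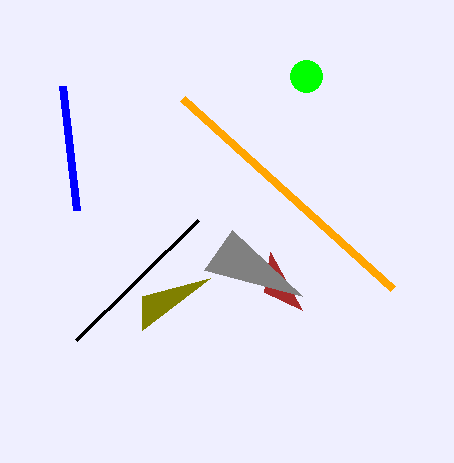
a_1 = 306; b_1 = 76; c_1 = 16; p_2 = 264; q_2 = 292; p_3 = 182; q_3 = 98; q_4 = 340; s_5 = 142; t_5 = 330; p_6 = 204; q_6 = 270; p_7 = 62; q_7 = 86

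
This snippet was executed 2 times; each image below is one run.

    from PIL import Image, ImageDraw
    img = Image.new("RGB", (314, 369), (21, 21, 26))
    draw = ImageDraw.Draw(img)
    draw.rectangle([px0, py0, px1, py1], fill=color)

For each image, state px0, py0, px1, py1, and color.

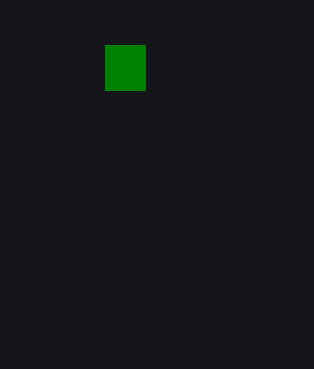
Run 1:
px0 = 105, py0 = 45, px1 = 145, py1 = 90, color = 'green'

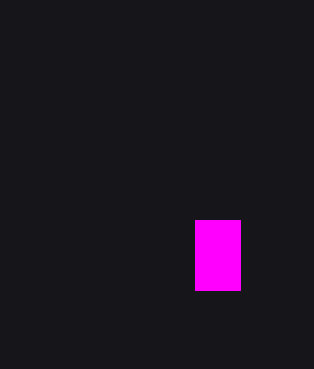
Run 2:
px0 = 195
py0 = 220
px1 = 240
py1 = 290
color = 'magenta'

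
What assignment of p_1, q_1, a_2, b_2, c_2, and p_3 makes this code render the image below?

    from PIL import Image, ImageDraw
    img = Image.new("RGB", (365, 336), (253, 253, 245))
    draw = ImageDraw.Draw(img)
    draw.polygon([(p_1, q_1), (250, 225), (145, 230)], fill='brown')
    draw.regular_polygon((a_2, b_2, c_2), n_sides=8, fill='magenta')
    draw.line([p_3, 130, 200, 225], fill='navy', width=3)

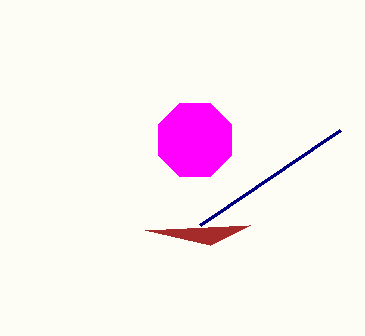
p_1 = 210; q_1 = 245; a_2 = 195; b_2 = 140; c_2 = 40; p_3 = 340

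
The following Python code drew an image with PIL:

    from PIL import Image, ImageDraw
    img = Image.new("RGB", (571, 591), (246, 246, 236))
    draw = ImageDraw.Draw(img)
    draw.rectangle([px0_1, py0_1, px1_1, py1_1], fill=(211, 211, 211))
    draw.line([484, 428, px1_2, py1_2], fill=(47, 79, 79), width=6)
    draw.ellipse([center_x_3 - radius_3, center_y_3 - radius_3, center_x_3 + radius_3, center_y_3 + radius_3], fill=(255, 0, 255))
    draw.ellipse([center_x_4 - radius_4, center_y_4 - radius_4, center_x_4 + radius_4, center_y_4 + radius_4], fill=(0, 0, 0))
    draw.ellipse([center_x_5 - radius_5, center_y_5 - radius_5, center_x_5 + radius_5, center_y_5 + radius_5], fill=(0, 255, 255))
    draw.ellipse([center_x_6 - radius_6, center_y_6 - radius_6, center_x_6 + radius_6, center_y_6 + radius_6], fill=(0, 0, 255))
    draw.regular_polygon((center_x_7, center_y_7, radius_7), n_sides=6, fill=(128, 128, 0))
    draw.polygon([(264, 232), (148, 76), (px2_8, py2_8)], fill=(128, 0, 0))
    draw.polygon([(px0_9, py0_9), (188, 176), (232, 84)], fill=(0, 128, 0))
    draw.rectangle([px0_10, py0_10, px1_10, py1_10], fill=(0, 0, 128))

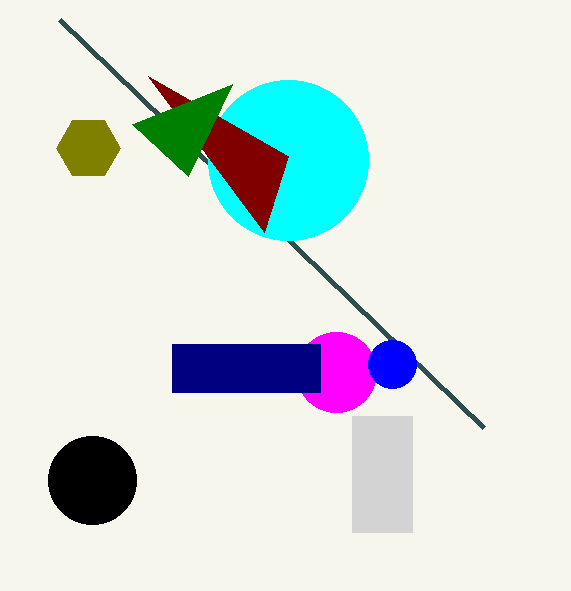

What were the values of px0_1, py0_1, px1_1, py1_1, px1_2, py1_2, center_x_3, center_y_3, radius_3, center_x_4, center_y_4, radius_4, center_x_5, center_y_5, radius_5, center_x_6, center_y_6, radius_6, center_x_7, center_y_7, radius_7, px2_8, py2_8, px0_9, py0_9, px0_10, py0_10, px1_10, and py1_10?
px0_1 = 352, py0_1 = 416, px1_1 = 412, py1_1 = 532, px1_2 = 60, py1_2 = 20, center_x_3 = 336, center_y_3 = 372, radius_3 = 40, center_x_4 = 92, center_y_4 = 480, radius_4 = 44, center_x_5 = 288, center_y_5 = 160, radius_5 = 80, center_x_6 = 392, center_y_6 = 364, radius_6 = 24, center_x_7 = 88, center_y_7 = 148, radius_7 = 32, px2_8 = 288, py2_8 = 156, px0_9 = 132, py0_9 = 124, px0_10 = 172, py0_10 = 344, px1_10 = 320, py1_10 = 392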